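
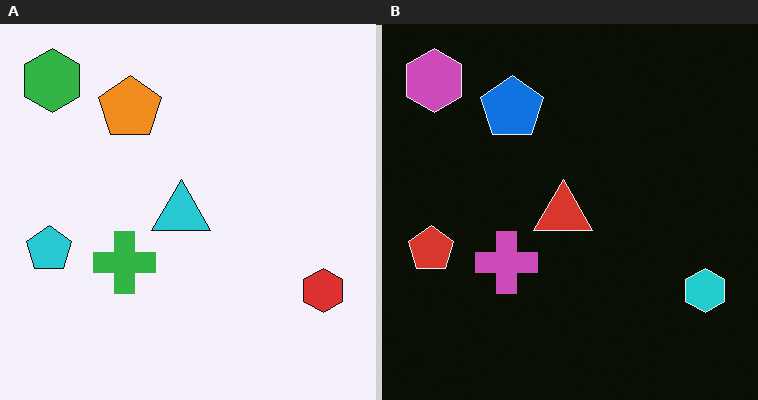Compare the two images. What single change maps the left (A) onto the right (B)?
This is the original image color-inverted (negative).

The light background has become dark and every shape's color is its complement — a photographic negative.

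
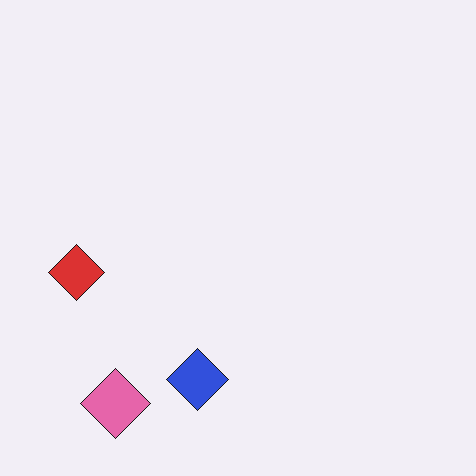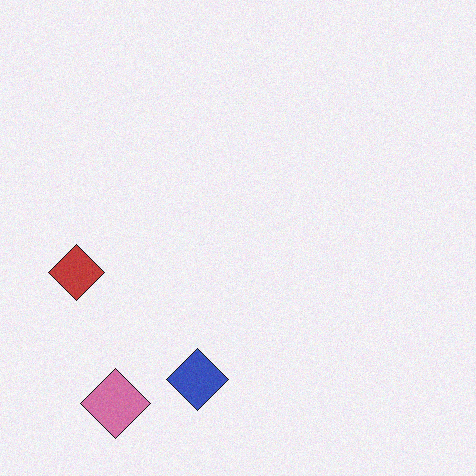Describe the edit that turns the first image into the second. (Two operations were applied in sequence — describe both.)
The second image is the first degraded with subtle gaussian noise, then slightly desaturated.

Random speckle covers the whole image, including the flat background. All colors are more muted and greyish — a global saturation change.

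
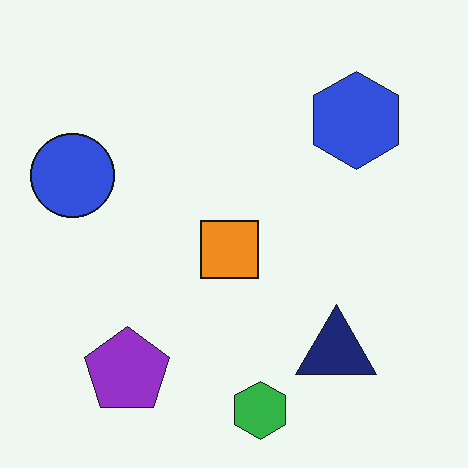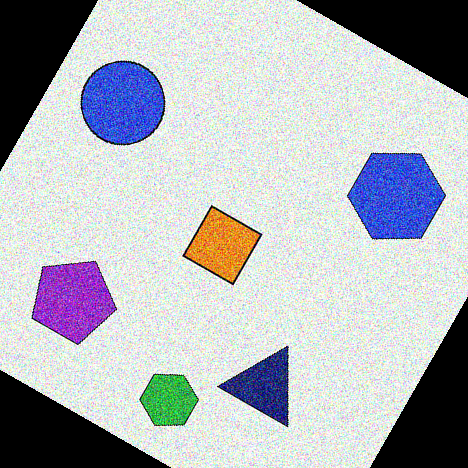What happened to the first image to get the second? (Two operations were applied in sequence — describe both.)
This is the original image degraded with a thick layer of grain, then rotated clockwise by a clearly visible amount.

Random speckle covers the whole image, including the flat background. Every shape is tilted by the same angle and the image corners show triangular fill wedges — a whole-image rotation by a non-right angle.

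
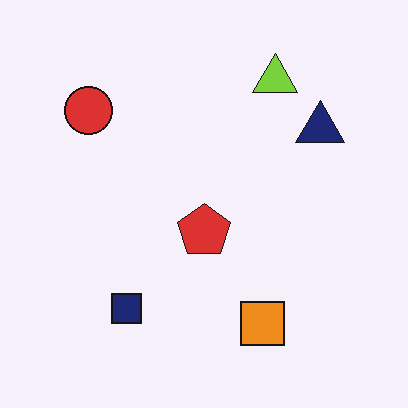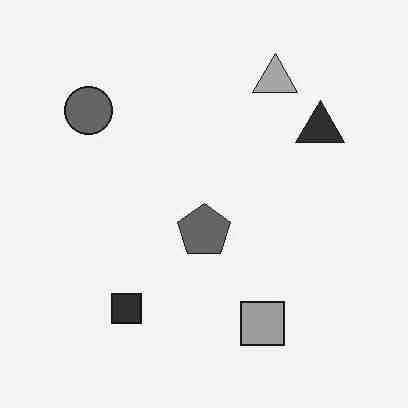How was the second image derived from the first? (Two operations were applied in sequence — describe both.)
It was heavily JPEG-compressed with obvious blocking artifacts, then converted to grayscale.

Blocky 8×8 compression artifacts appear around shape edges and the flat background shows ringing — characteristic JPEG degradation. All color is removed — every shape is now a shade of grey.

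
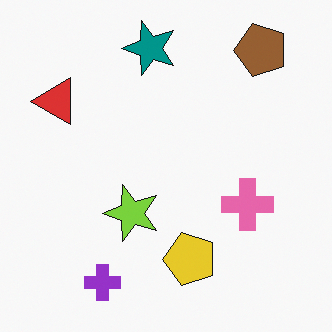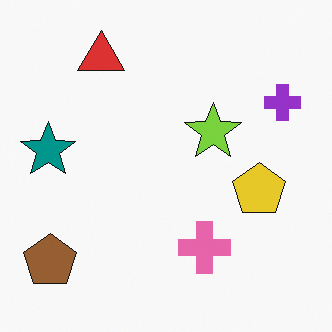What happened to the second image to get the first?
This is the original image transposed (reflected across the top-left ↔ bottom-right diagonal).

Shapes have swapped their row and column positions — what was in the top-right is now in the bottom-left — a diagonal reflection.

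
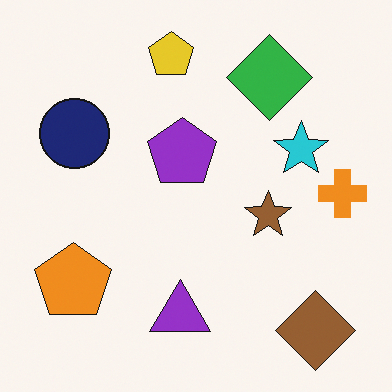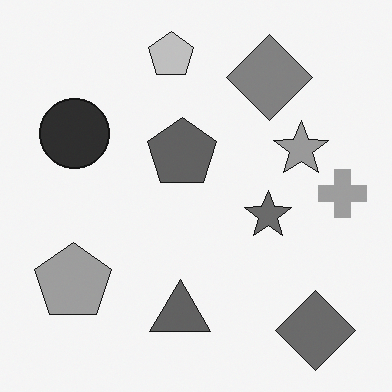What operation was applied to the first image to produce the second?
The image was converted to grayscale.

All color is removed — every shape is now a shade of grey.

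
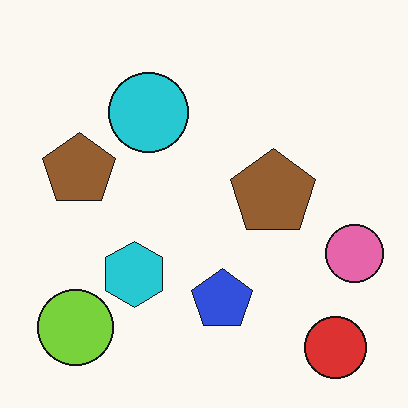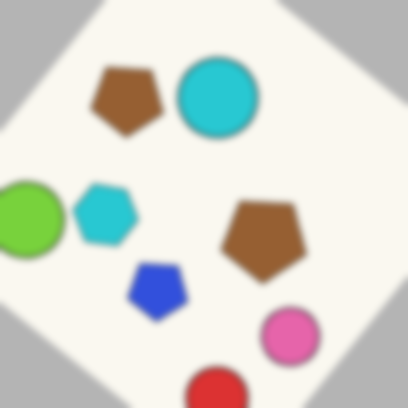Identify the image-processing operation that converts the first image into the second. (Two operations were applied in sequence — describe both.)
Rotated clockwise by a large amount — several tens of degrees, then moderately blurred.

Every shape is tilted by the same angle and the image corners show triangular fill wedges — a whole-image rotation by a non-right angle. Shape edges and outlines are uniformly softened across the whole image.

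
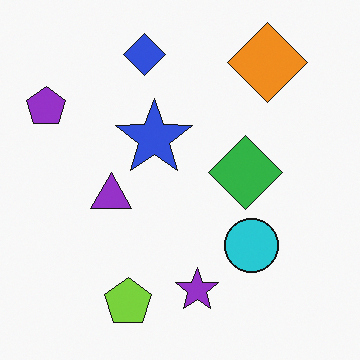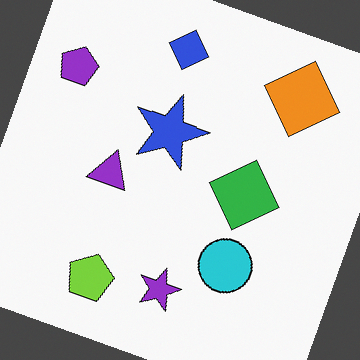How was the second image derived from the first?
Rotated clockwise by a clearly visible amount.

Every shape is tilted by the same angle and the image corners show triangular fill wedges — a whole-image rotation by a non-right angle.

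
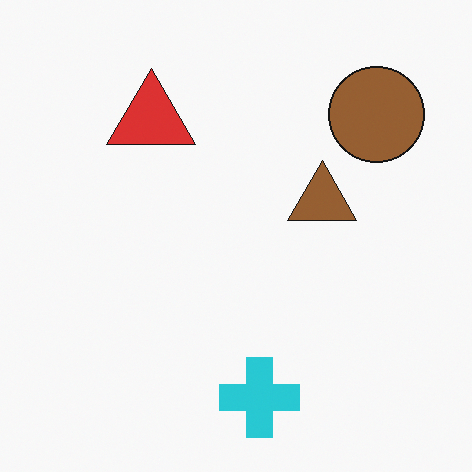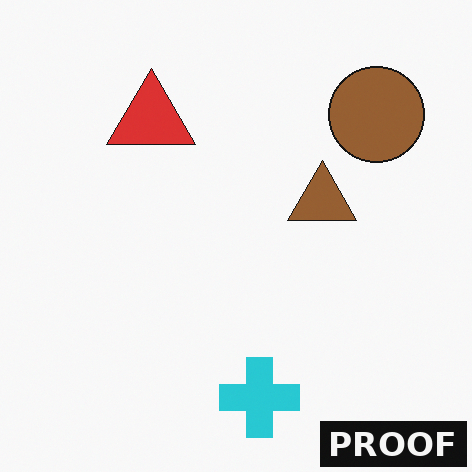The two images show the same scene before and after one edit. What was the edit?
Watermarked with the text "PROOF" in the lower-right corner.

A dark label reading "PROOF" appears in the lower-right corner.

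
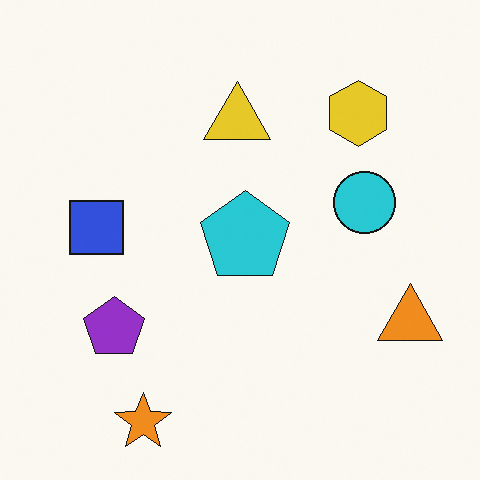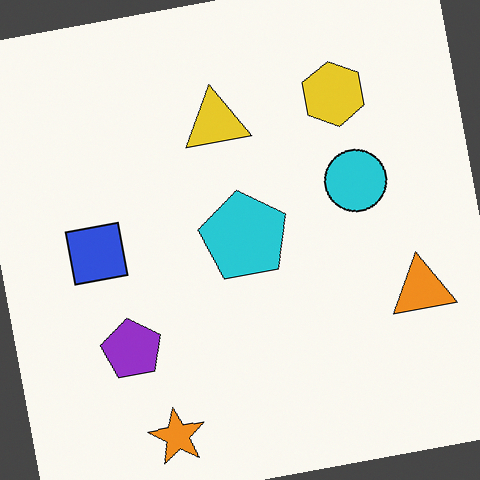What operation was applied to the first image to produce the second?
The image was rotated counter-clockwise by a few degrees.

Every shape is tilted by the same angle and the image corners show triangular fill wedges — a whole-image rotation by a non-right angle.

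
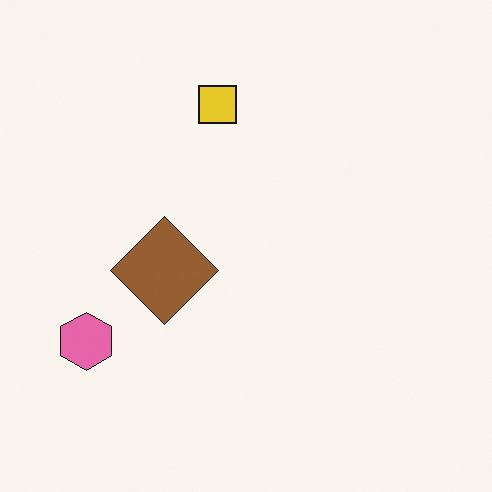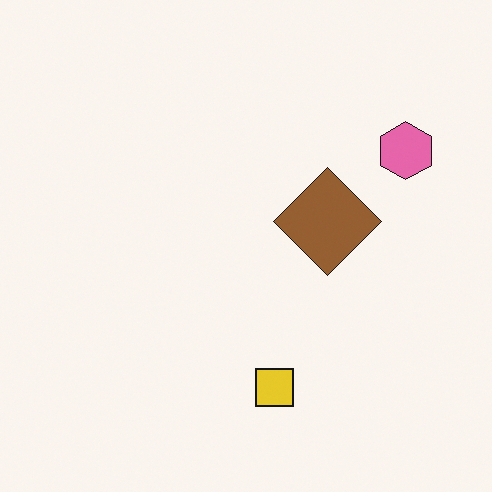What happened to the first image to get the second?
The second image is the first rotated 180°.

The pink hexagon sits in the bottom-left of the first image and the top-right of the second — consistent with a whole-image 180° rotation.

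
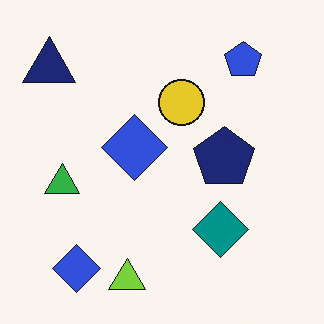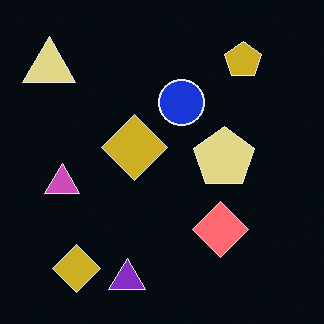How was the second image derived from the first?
The second image is the first color-inverted (negative).

The light background has become dark and every shape's color is its complement — a photographic negative.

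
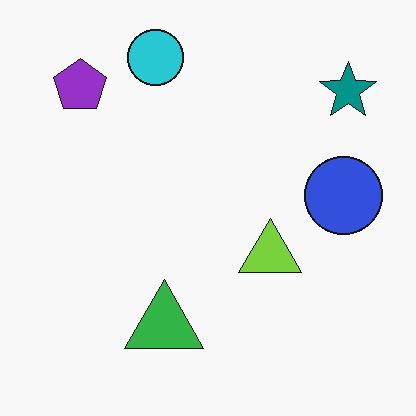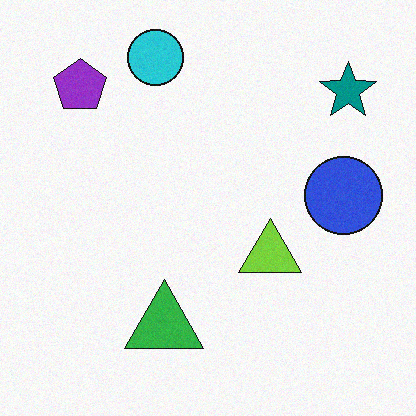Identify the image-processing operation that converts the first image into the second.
The transformation is: degraded with light additive noise.

Random speckle covers the whole image, including the flat background.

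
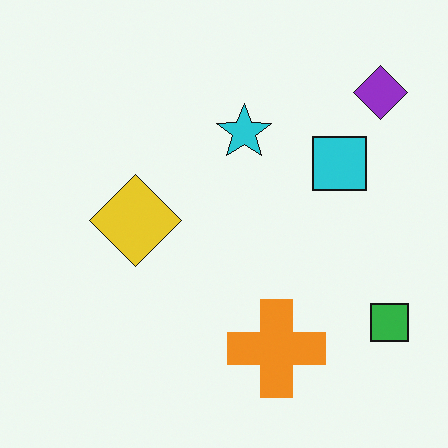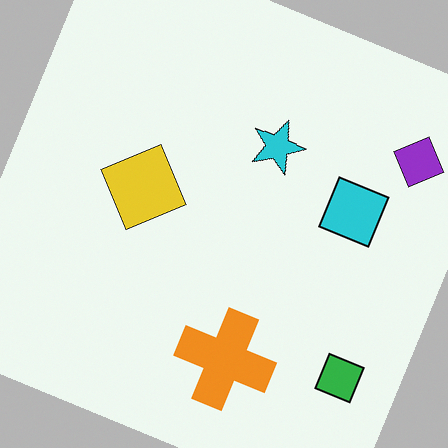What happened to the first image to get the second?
It was rotated clockwise by a clearly visible amount.

Every shape is tilted by the same angle and the image corners show triangular fill wedges — a whole-image rotation by a non-right angle.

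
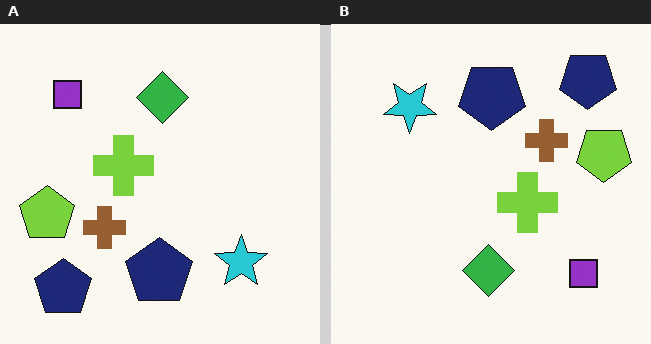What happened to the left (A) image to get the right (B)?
Rotated 180°.

The purple square sits in the top-left of the left (A) image and the bottom-right of the right (B) — consistent with a whole-image 180° rotation.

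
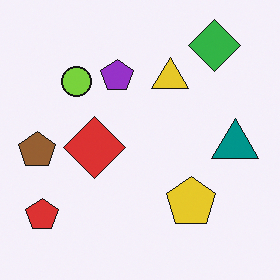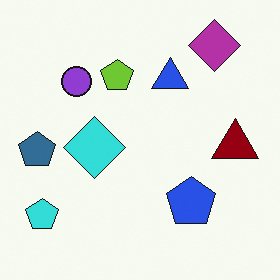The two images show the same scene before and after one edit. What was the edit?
Hue-shifted by a large amount.

Every shape's color has rotated by the same amount around the hue wheel — a uniform hue shift.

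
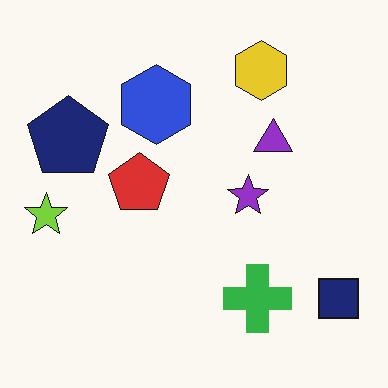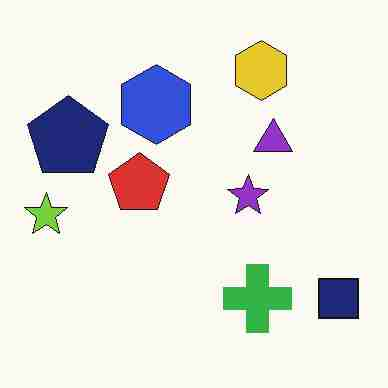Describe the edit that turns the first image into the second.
Degraded with heavy JPEG compression.

Blocky 8×8 compression artifacts appear around shape edges and the flat background shows ringing — characteristic JPEG degradation.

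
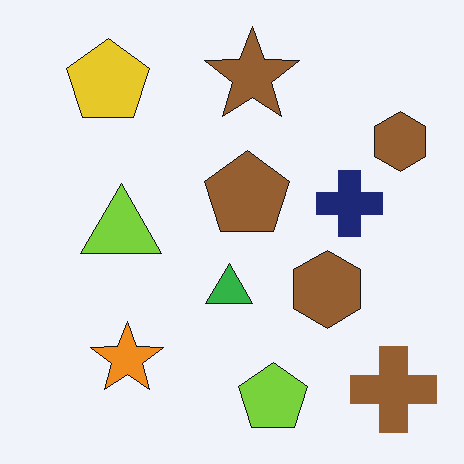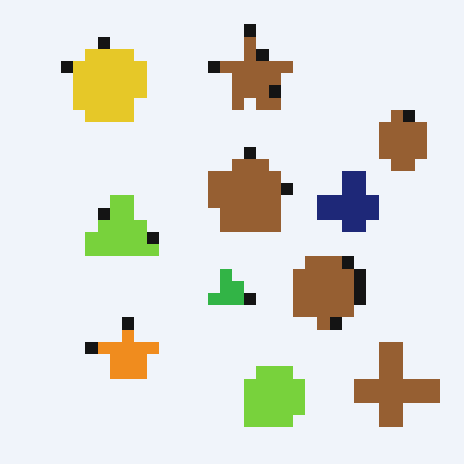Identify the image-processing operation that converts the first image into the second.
It was heavily pixelated into large blocks.

Shapes are reduced to large square blocks; fine edges and outlines are lost — a downscale-then-upscale (mosaic) effect.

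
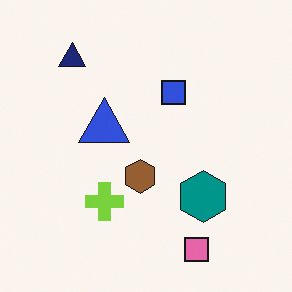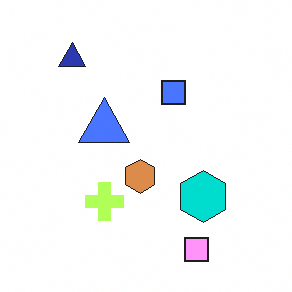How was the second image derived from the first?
The image was brightened a lot.

Every pixel — background and shapes alike — is uniformly brightened.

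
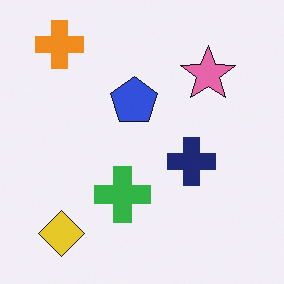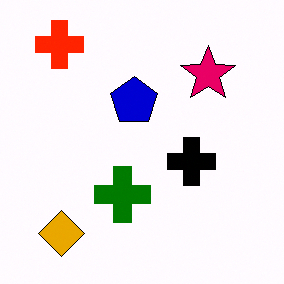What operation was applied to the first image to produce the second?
The transformation is: boosted in contrast.

Tones are pushed away from mid-grey across the whole image — a global contrast change.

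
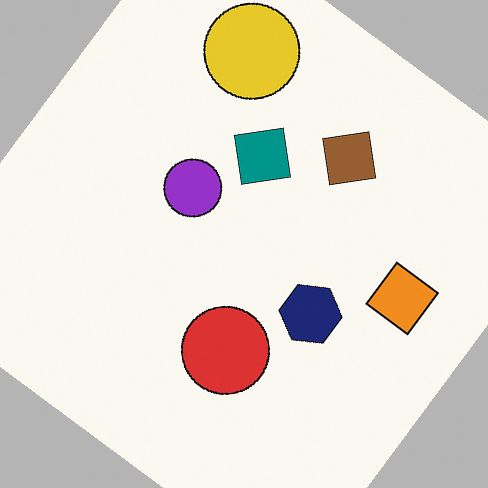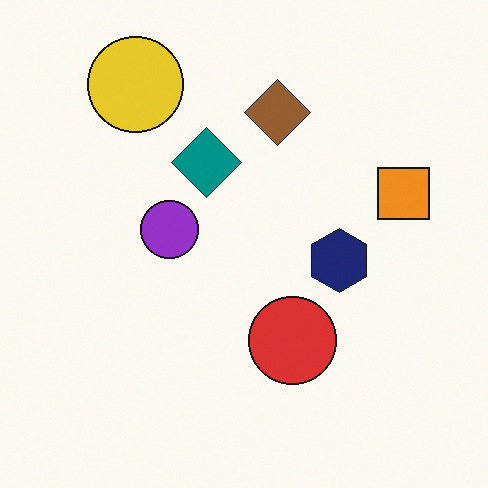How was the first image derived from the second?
Rotated clockwise by a large amount — several tens of degrees.

Every shape is tilted by the same angle and the image corners show triangular fill wedges — a whole-image rotation by a non-right angle.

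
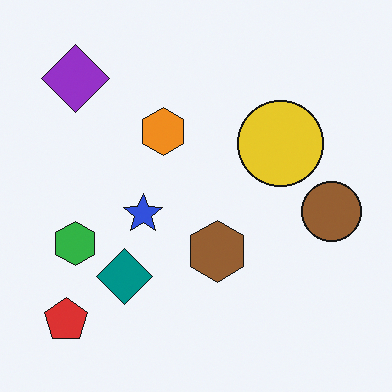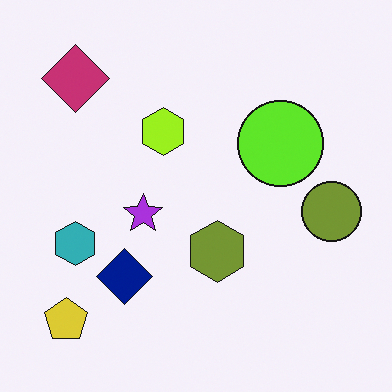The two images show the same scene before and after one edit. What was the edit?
This is the original image hue-shifted by a small amount.

Every shape's color has rotated by the same amount around the hue wheel — a uniform hue shift.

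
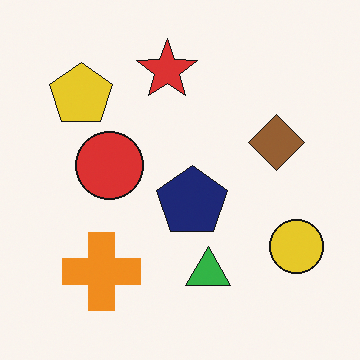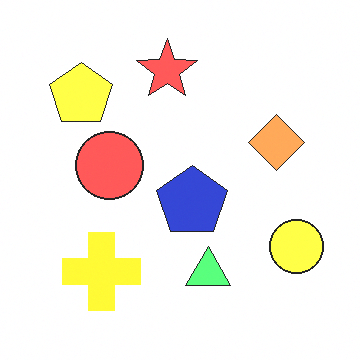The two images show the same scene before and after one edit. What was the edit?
Brightened a lot.

Every pixel — background and shapes alike — is uniformly brightened.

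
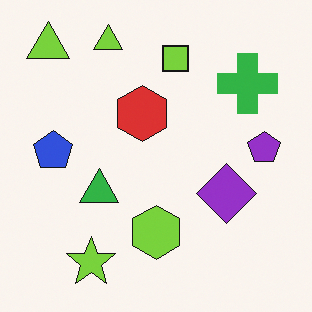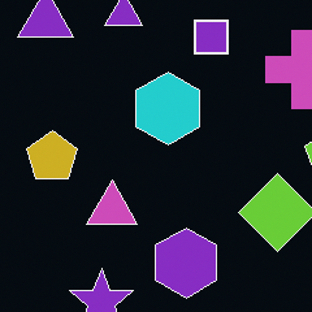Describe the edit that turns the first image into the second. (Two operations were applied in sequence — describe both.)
The transformation is: color-inverted (negative), then cropped slightly and scaled back up.

The light background has become dark and every shape's color is its complement — a photographic negative. The visible shapes are larger and the field of view is narrower; shapes near the original edges may be partly or wholly outside the frame — a crop-and-rescale.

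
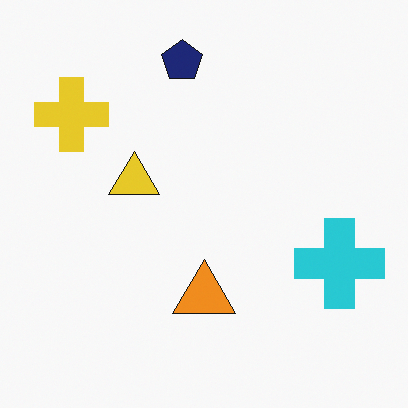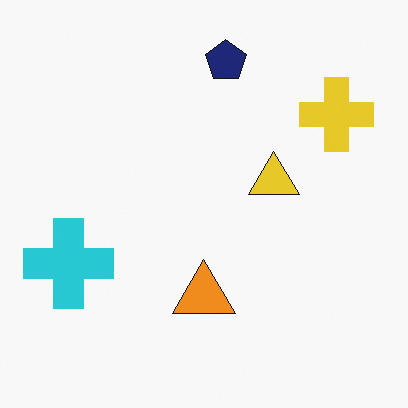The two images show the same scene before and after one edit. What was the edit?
The transformation is: flipped horizontally (left ↔ right).

The cyan cross is in the right of the first image and the left of the second — shapes on opposite sides of the vertical midline have swapped in a mirror flip.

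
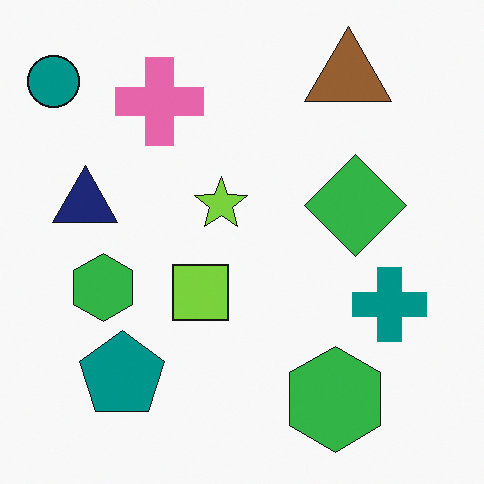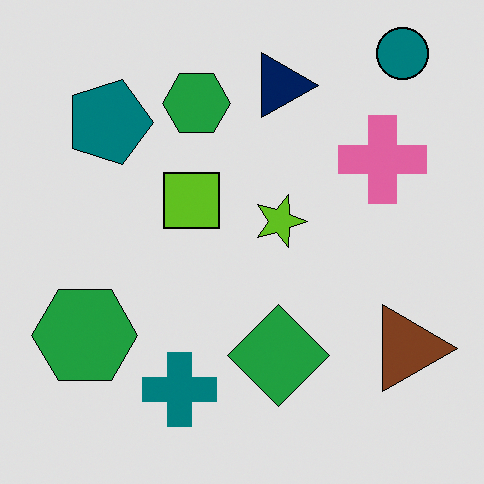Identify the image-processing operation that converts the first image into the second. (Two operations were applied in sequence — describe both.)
It was posterized to a reduced palette, then rotated 90° clockwise.

Each flat color has snapped to a coarser quantized level — most visibly, the near-white background has dropped to a flat grey. The teal circle sits in the top-left of the first image and the top-right of the second — consistent with a whole-image 90° clockwise rotation.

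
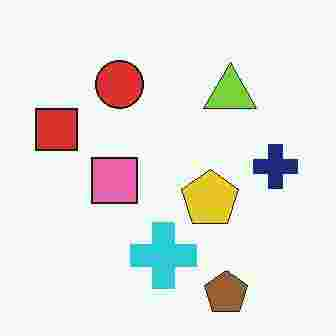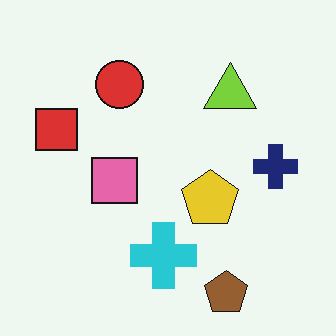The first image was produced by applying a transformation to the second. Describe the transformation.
Degraded with heavy JPEG compression.

Blocky 8×8 compression artifacts appear around shape edges and the flat background shows ringing — characteristic JPEG degradation.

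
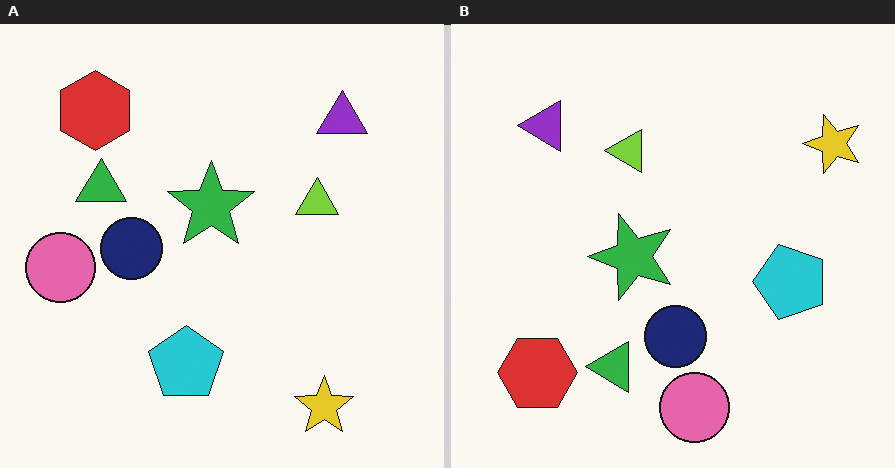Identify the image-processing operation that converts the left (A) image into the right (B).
It was rotated 90° counter-clockwise.

The yellow star sits in the bottom-right of the left (A) image and the top-right of the right (B) — consistent with a whole-image 90° counter-clockwise rotation.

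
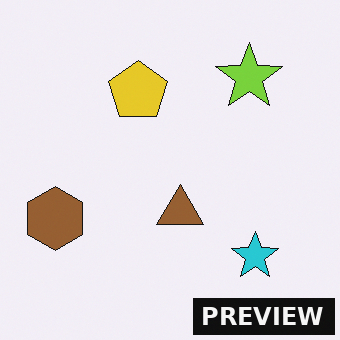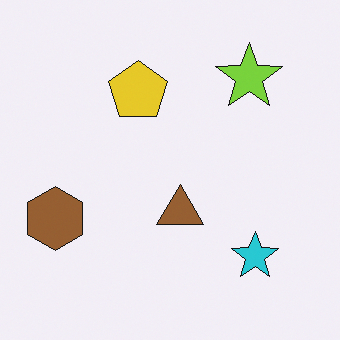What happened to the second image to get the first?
Watermarked with the text "PREVIEW" in the lower-right corner.

A dark label reading "PREVIEW" appears in the lower-right corner.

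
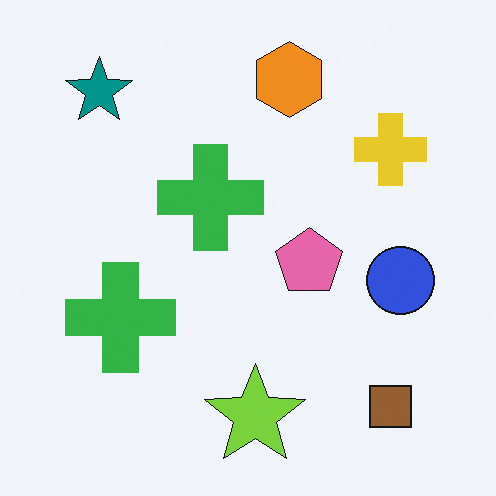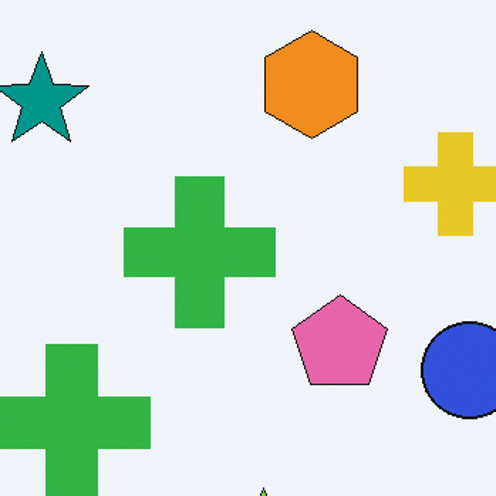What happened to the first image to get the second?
The image was cropped slightly and scaled back up.

The visible shapes are larger and the field of view is narrower; shapes near the original edges may be partly or wholly outside the frame — a crop-and-rescale.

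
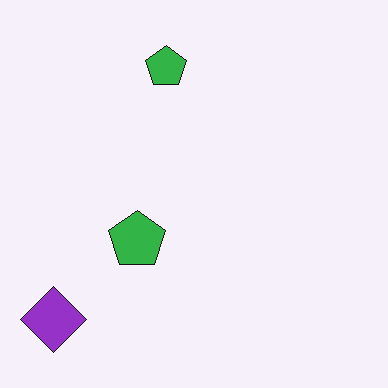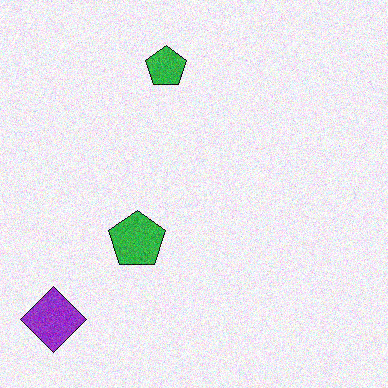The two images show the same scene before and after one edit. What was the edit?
The transformation is: degraded with visible gaussian noise.

Random speckle covers the whole image, including the flat background.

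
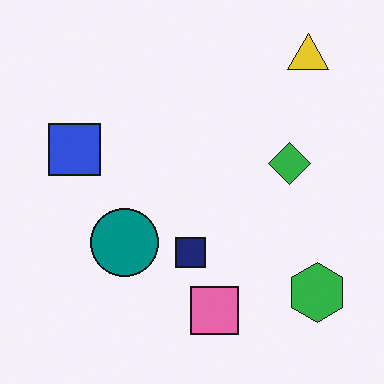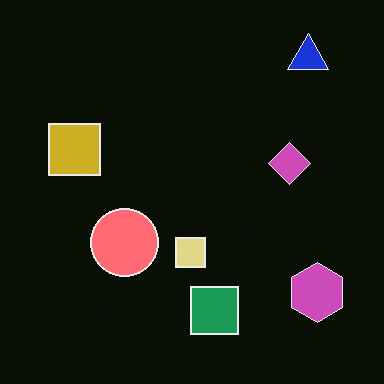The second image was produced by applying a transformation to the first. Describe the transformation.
The second image is the first color-inverted (negative).

The light background has become dark and every shape's color is its complement — a photographic negative.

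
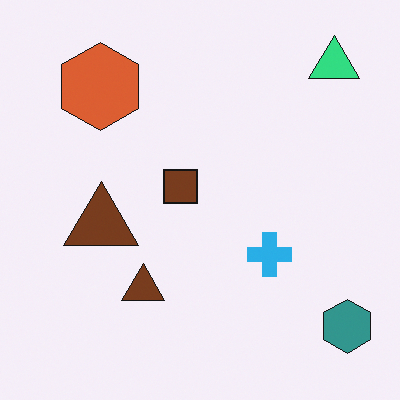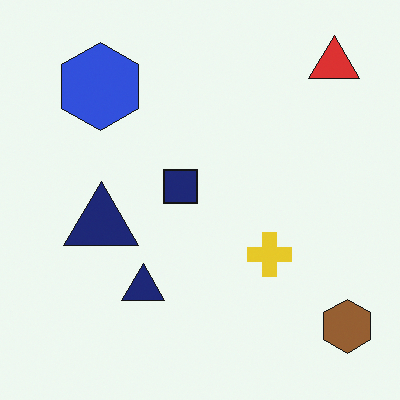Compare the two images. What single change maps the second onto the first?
This is the original image hue-shifted through roughly a third of the color wheel.

Every shape's color has rotated by the same amount around the hue wheel — a uniform hue shift.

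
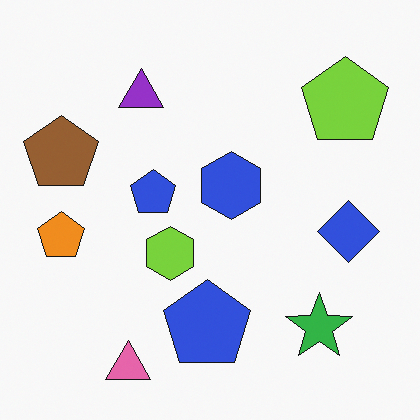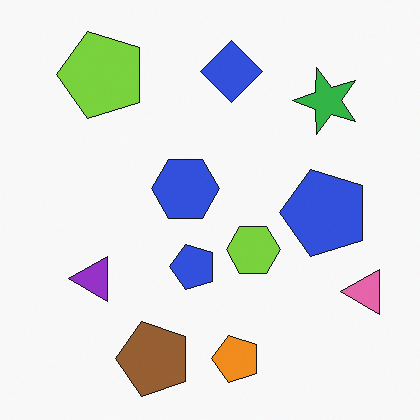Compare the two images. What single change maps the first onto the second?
The image was rotated 90° counter-clockwise.

The pink triangle sits in the bottom-left of the first image and the bottom-right of the second — consistent with a whole-image 90° counter-clockwise rotation.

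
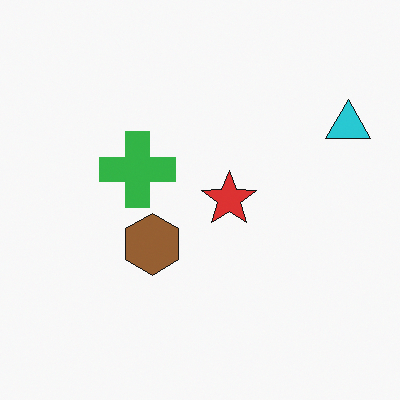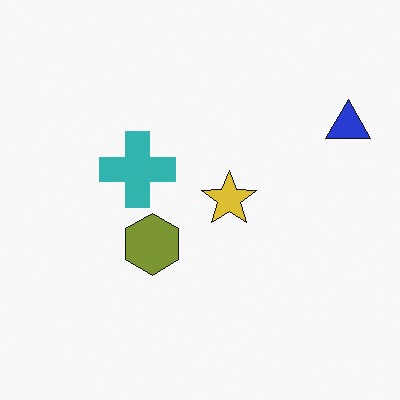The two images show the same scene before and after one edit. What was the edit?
The transformation is: hue-shifted by a small amount.

Every shape's color has rotated by the same amount around the hue wheel — a uniform hue shift.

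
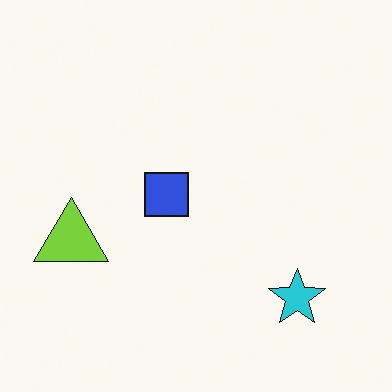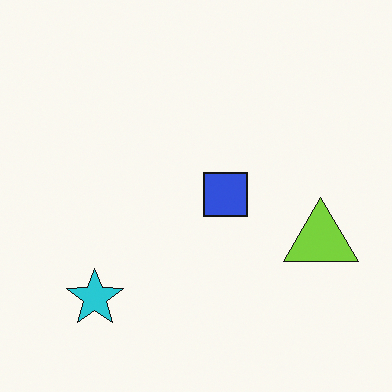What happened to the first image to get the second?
It was flipped horizontally (left ↔ right).

The lime triangle is in the left of the first image and the right of the second — shapes on opposite sides of the vertical midline have swapped in a mirror flip.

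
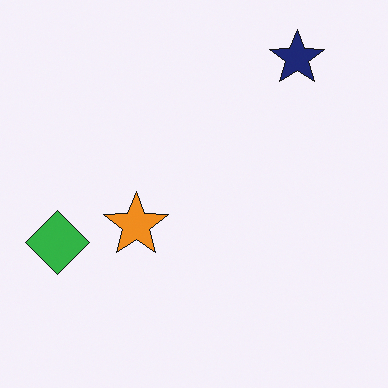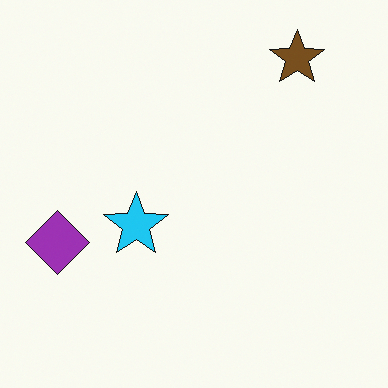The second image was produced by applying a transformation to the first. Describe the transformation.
This is the original image hue-shifted through roughly half the color wheel.

Every shape's color has rotated by the same amount around the hue wheel — a uniform hue shift.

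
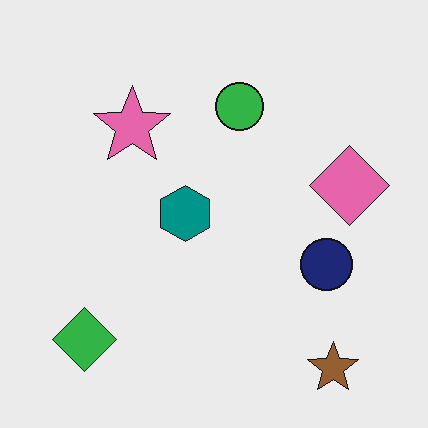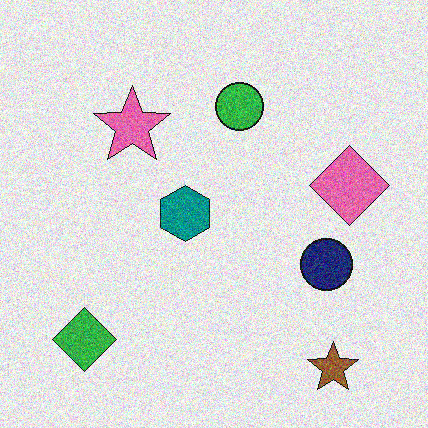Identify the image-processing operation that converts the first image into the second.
The image was degraded with moderate additive noise.

Random speckle covers the whole image, including the flat background.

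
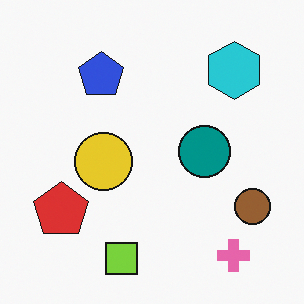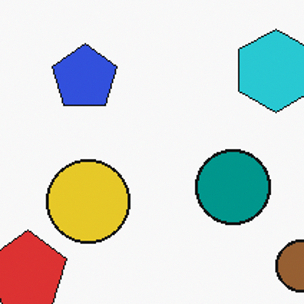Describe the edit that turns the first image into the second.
The second image is the first cropped slightly and scaled back up.

The visible shapes are larger and the field of view is narrower; shapes near the original edges may be partly or wholly outside the frame — a crop-and-rescale.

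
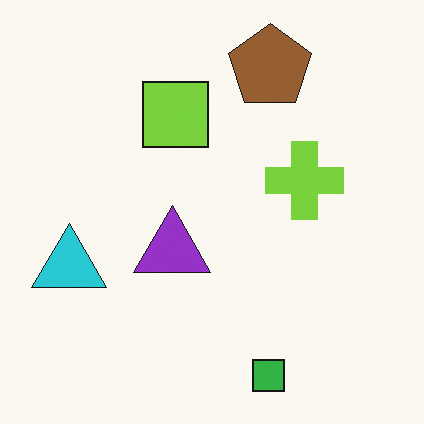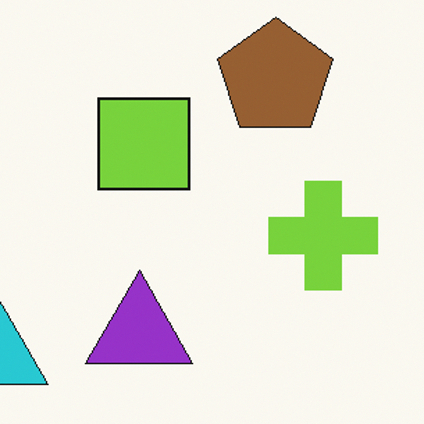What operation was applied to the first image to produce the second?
This is the original image cropped slightly and scaled back up.

The visible shapes are larger and the field of view is narrower; shapes near the original edges may be partly or wholly outside the frame — a crop-and-rescale.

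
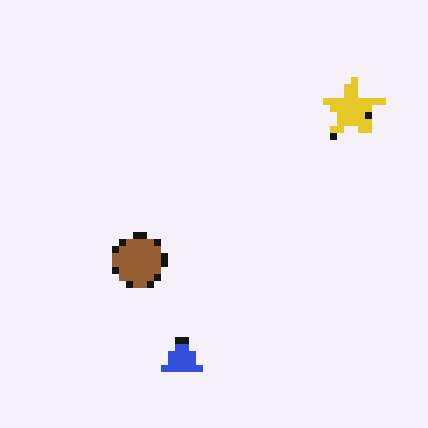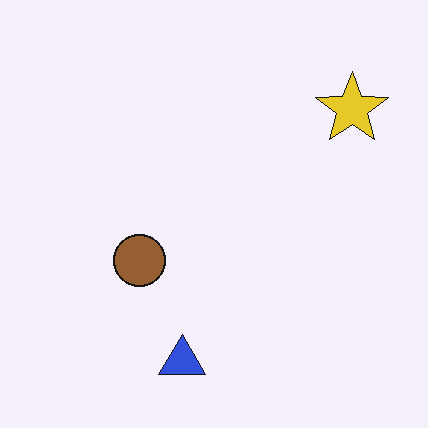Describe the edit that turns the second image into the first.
It was pixelated into visible square blocks.

Shapes are reduced to large square blocks; fine edges and outlines are lost — a downscale-then-upscale (mosaic) effect.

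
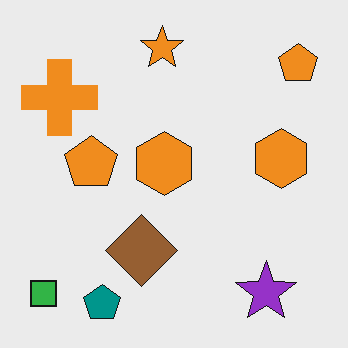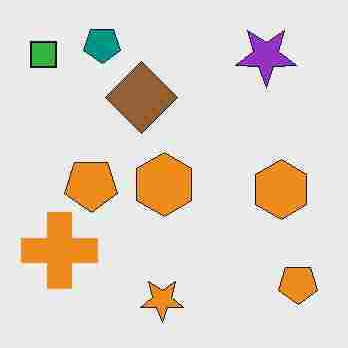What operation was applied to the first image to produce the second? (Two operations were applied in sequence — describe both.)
The second image is the first degraded with heavy JPEG compression, then flipped vertically (top ↔ bottom).

Blocky 8×8 compression artifacts appear around shape edges and the flat background shows ringing — characteristic JPEG degradation. The teal pentagon is in the bottom-left of the first image and the top-left of the second — shapes on opposite sides of the horizontal midline have swapped in a mirror flip.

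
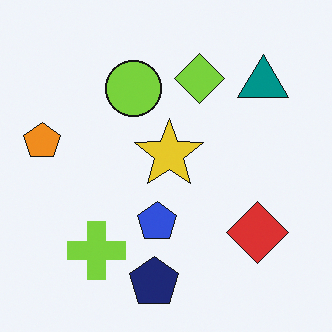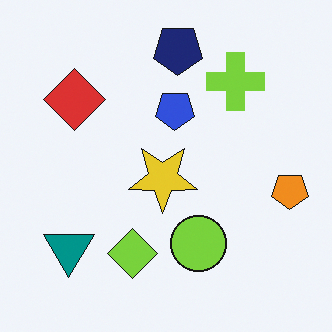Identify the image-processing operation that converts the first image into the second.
The transformation is: rotated 180°.

The teal triangle sits in the top-right of the first image and the bottom-left of the second — consistent with a whole-image 180° rotation.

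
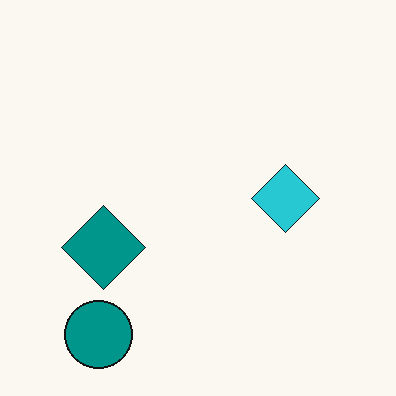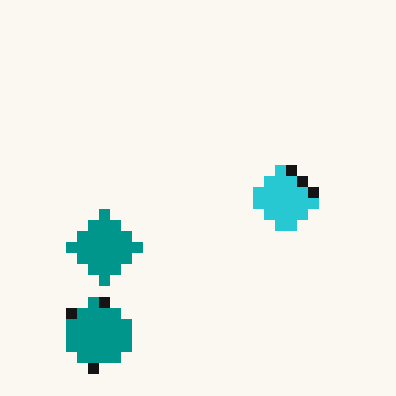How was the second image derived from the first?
Heavily pixelated into large blocks.

Shapes are reduced to large square blocks; fine edges and outlines are lost — a downscale-then-upscale (mosaic) effect.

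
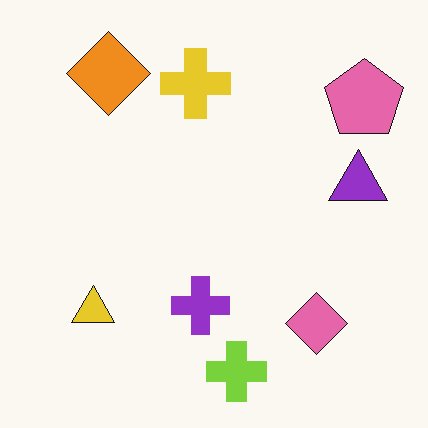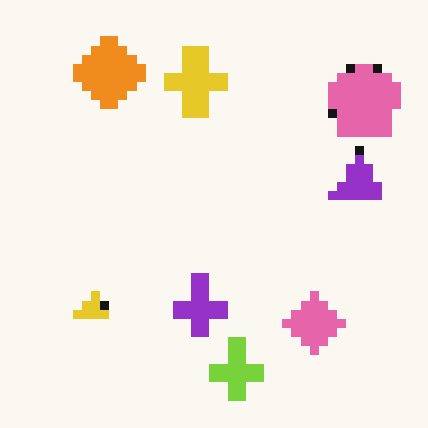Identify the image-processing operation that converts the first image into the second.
Heavily pixelated into large blocks.

Shapes are reduced to large square blocks; fine edges and outlines are lost — a downscale-then-upscale (mosaic) effect.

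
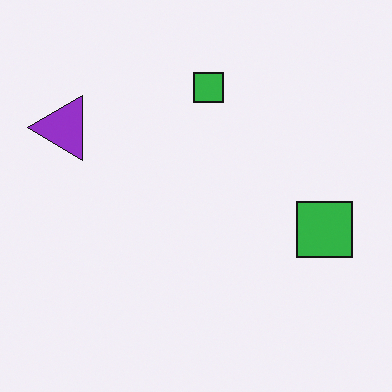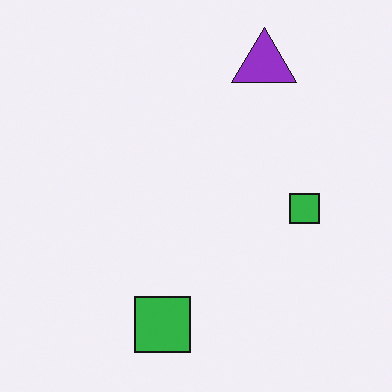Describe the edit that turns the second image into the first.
The transformation is: rotated 90° counter-clockwise.

The purple triangle sits in the top-right of the second image and the top-left of the first — consistent with a whole-image 90° counter-clockwise rotation.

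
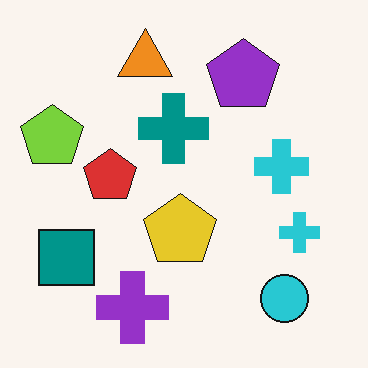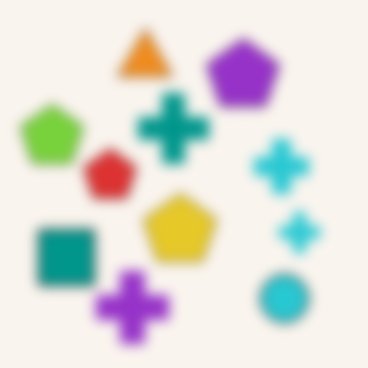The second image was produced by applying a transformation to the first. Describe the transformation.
It was heavily blurred.

Shape edges and outlines are uniformly softened across the whole image.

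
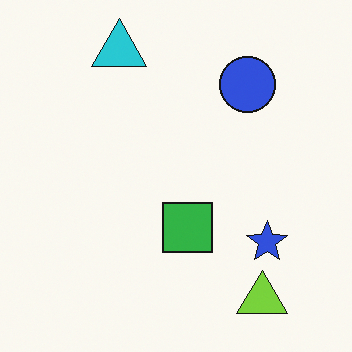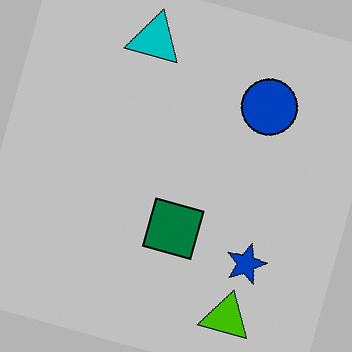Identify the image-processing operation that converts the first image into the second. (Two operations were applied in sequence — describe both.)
It was heavily posterized to just a handful of flat colors, then rotated clockwise by a moderate amount.

Each flat color has snapped to a coarser quantized level — most visibly, the near-white background has dropped to a flat grey. Every shape is tilted by the same angle and the image corners show triangular fill wedges — a whole-image rotation by a non-right angle.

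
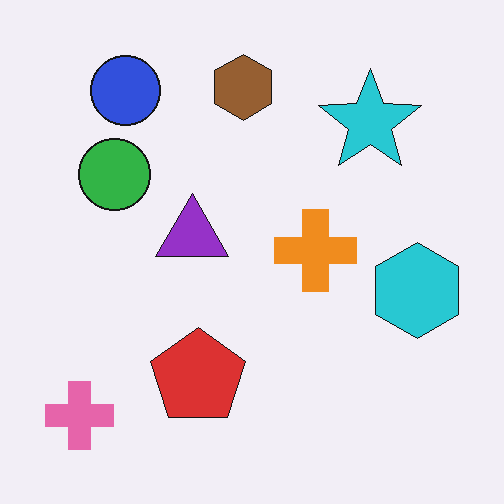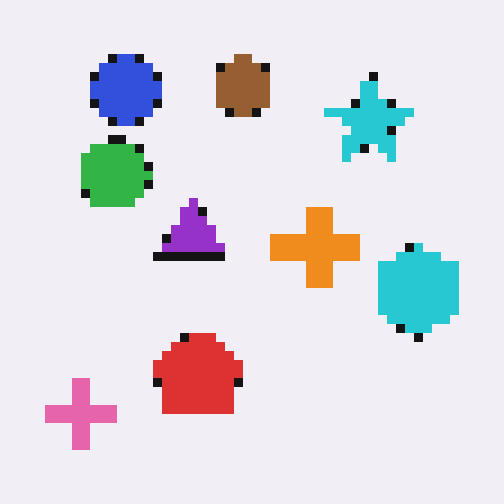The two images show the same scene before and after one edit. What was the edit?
The second image is the first heavily pixelated into large blocks.

Shapes are reduced to large square blocks; fine edges and outlines are lost — a downscale-then-upscale (mosaic) effect.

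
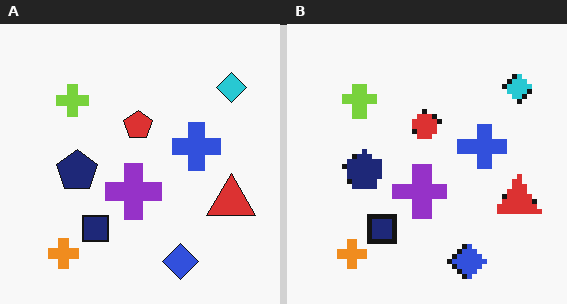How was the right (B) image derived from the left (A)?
The transformation is: mildly pixelated.

Shapes are reduced to large square blocks; fine edges and outlines are lost — a downscale-then-upscale (mosaic) effect.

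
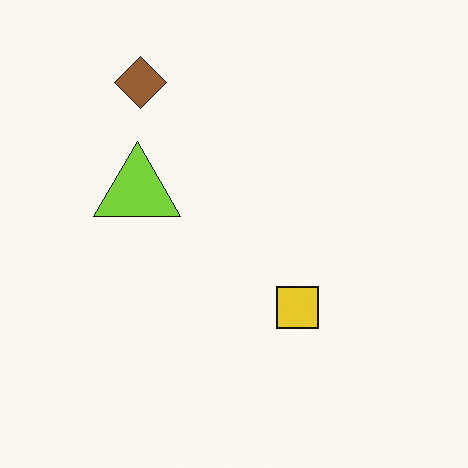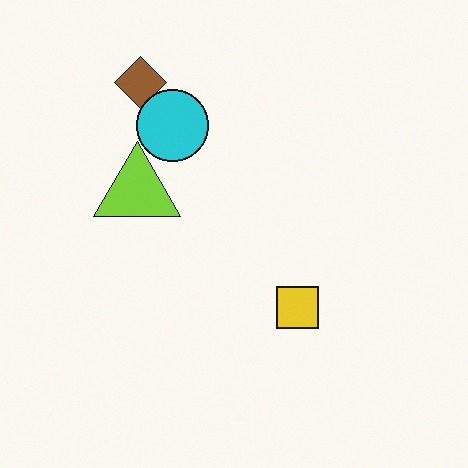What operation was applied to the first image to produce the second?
It was overlaid with an additional cyan circle.

A cyan circle appears in the second image that is absent from the first.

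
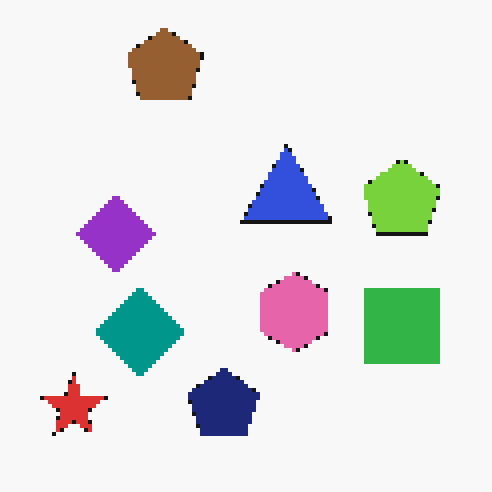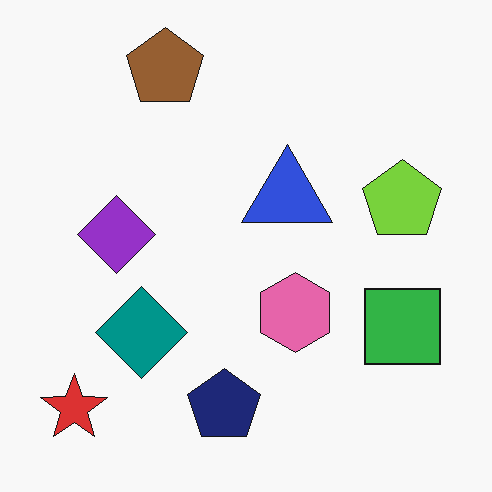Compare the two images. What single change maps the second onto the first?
It was lightly pixelated (a mild mosaic effect).

Shapes are reduced to large square blocks; fine edges and outlines are lost — a downscale-then-upscale (mosaic) effect.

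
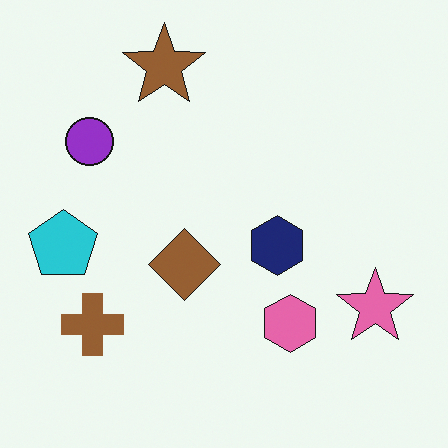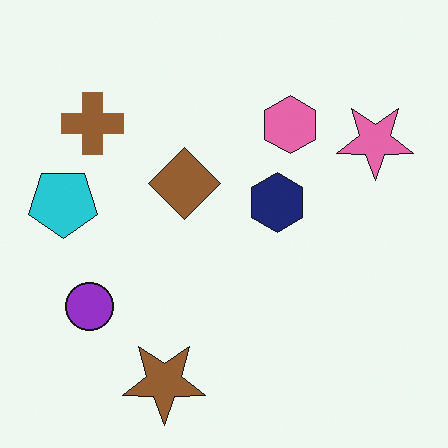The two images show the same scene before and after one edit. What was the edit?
It was flipped vertically (top ↔ bottom).

The brown star is in the top of the first image and the bottom of the second — shapes on opposite sides of the horizontal midline have swapped in a mirror flip.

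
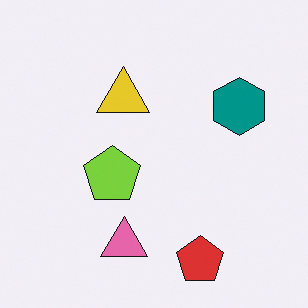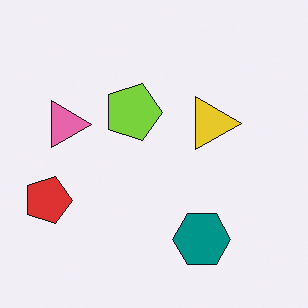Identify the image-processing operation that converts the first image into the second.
It was rotated 90° clockwise.

The red pentagon sits in the bottom of the first image and the left of the second — consistent with a whole-image 90° clockwise rotation.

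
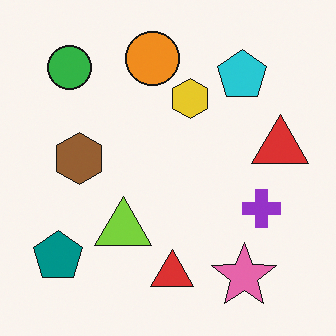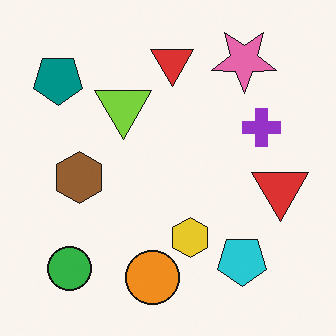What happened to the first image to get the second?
The image was flipped vertically (top ↔ bottom).

The orange circle is in the top of the first image and the bottom of the second — shapes on opposite sides of the horizontal midline have swapped in a mirror flip.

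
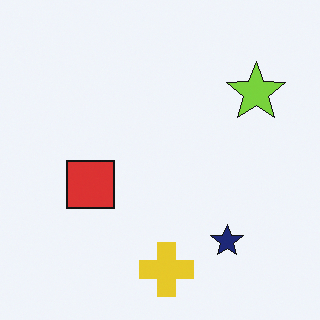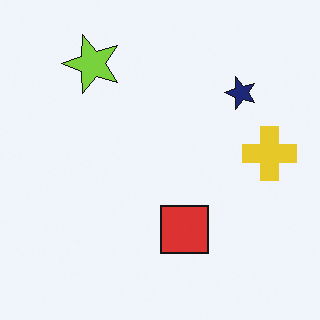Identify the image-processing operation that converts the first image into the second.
It was rotated 90° counter-clockwise.

The lime star sits in the top-right of the first image and the top-left of the second — consistent with a whole-image 90° counter-clockwise rotation.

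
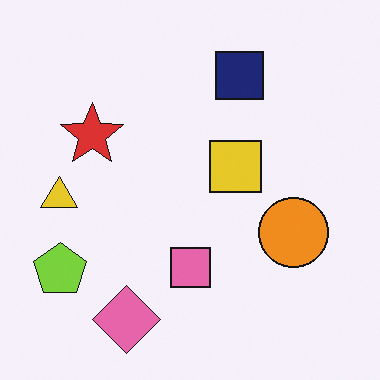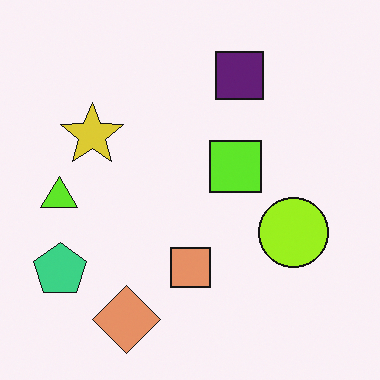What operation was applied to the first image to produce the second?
The image was hue-shifted by a small amount.

Every shape's color has rotated by the same amount around the hue wheel — a uniform hue shift.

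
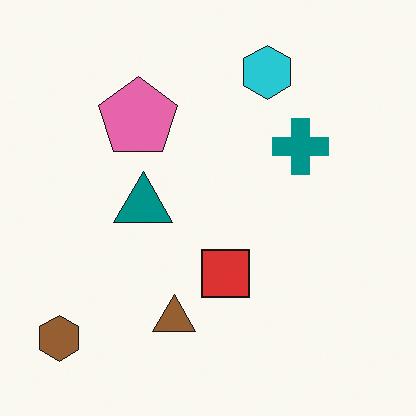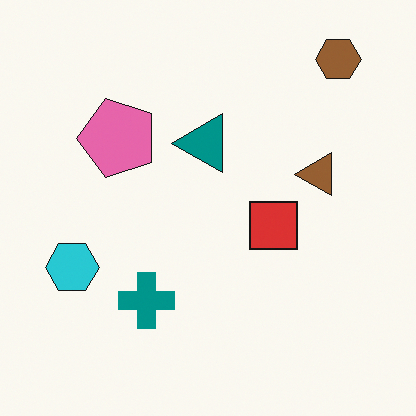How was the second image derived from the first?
The second image is the first transposed (reflected across the top-left ↔ bottom-right diagonal).

Shapes have swapped their row and column positions — what was in the top-right is now in the bottom-left — a diagonal reflection.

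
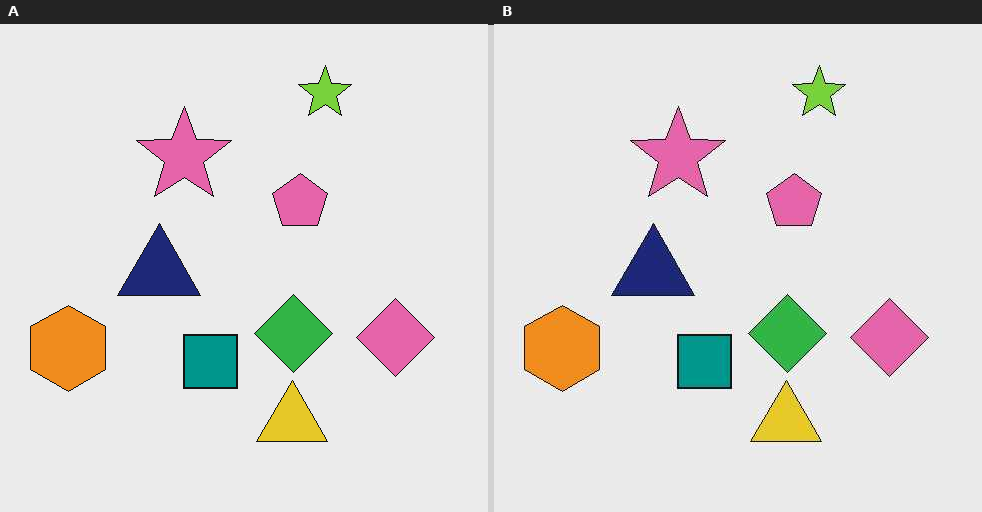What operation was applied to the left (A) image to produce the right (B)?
This is the original image given moderate JPEG compression.

Blocky 8×8 compression artifacts appear around shape edges and the flat background shows ringing — characteristic JPEG degradation.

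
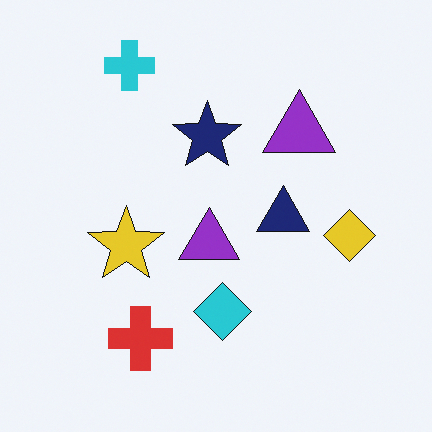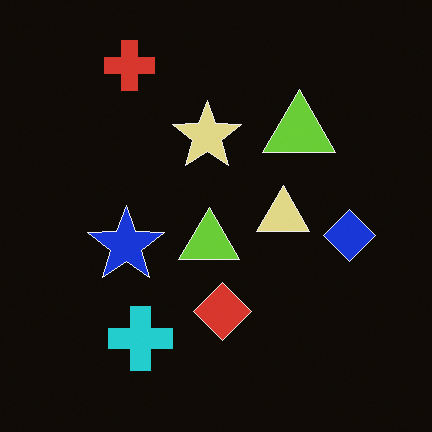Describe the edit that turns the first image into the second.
The second image is the first color-inverted (negative).

The light background has become dark and every shape's color is its complement — a photographic negative.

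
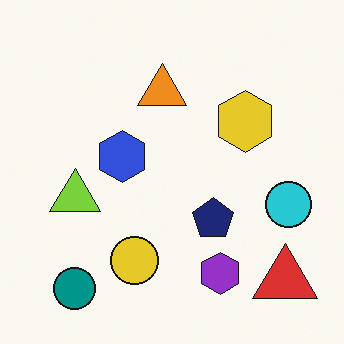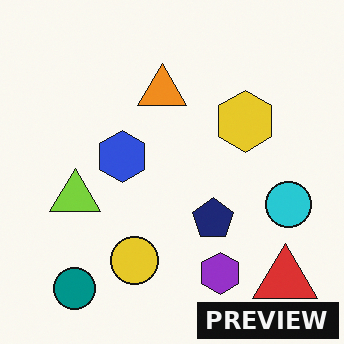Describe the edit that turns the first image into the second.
The transformation is: watermarked with the text "PREVIEW" in the lower-right corner.

A dark label reading "PREVIEW" appears in the lower-right corner.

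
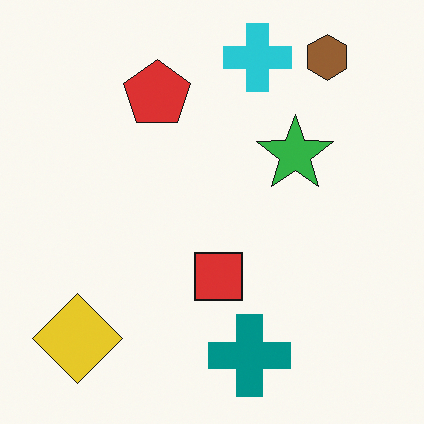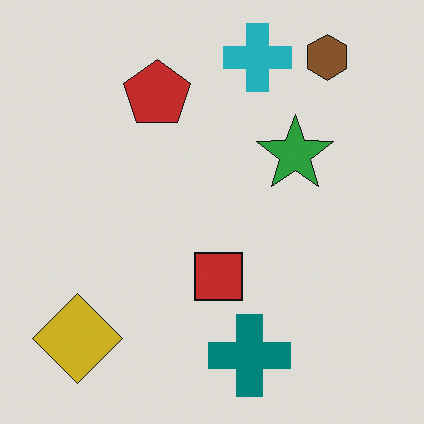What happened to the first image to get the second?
The second image is the first slightly darkened.

Every pixel — background and shapes alike — is uniformly darkened.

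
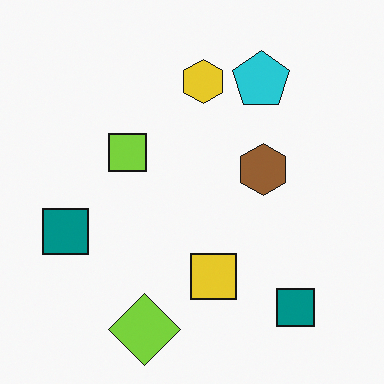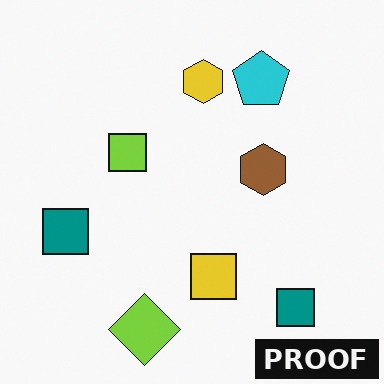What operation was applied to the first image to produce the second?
This is the original image watermarked with the text "PROOF" in the lower-right corner.

A dark label reading "PROOF" appears in the lower-right corner.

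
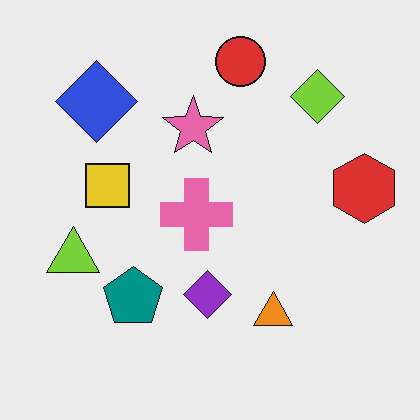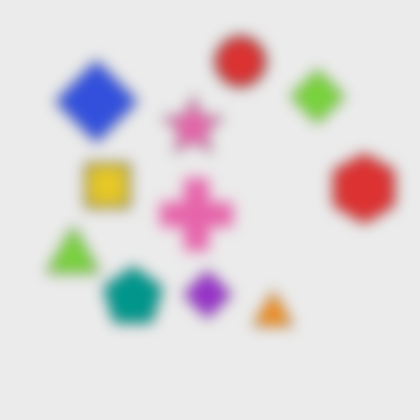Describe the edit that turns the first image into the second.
The transformation is: strongly gaussian-blurred.

Shape edges and outlines are uniformly softened across the whole image.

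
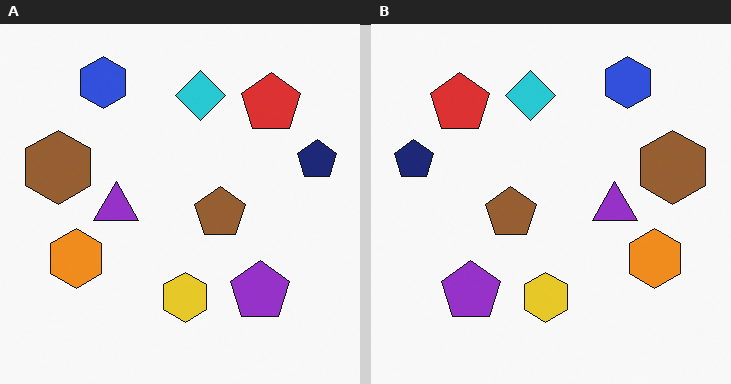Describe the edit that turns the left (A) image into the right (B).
This is the original image flipped horizontally (left ↔ right).

The navy pentagon is in the right of the left (A) image and the left of the right (B) — shapes on opposite sides of the vertical midline have swapped in a mirror flip.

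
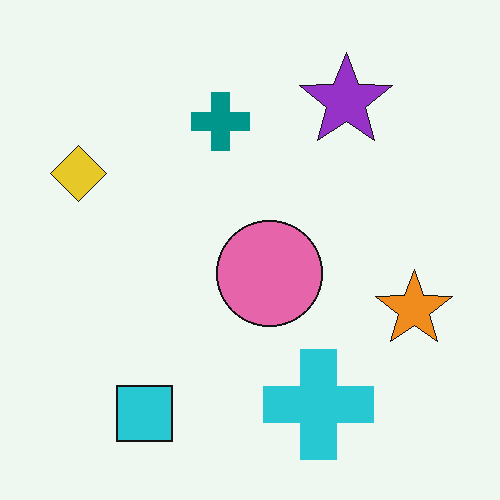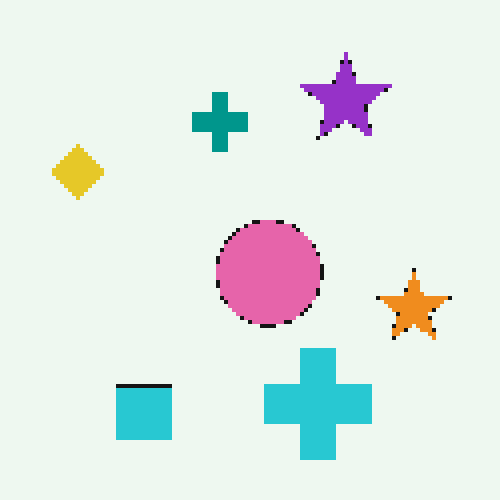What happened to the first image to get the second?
The transformation is: mildly pixelated.

Shapes are reduced to large square blocks; fine edges and outlines are lost — a downscale-then-upscale (mosaic) effect.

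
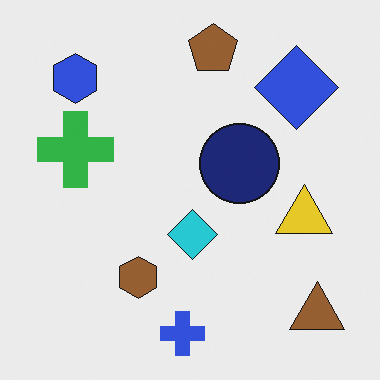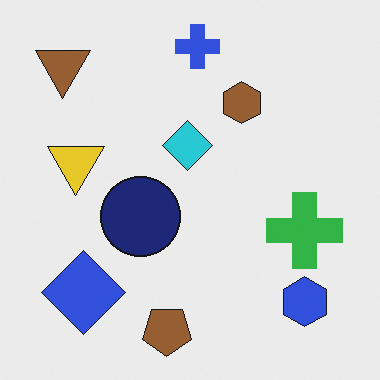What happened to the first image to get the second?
It was rotated 180°.

The brown triangle sits in the bottom-right of the first image and the top-left of the second — consistent with a whole-image 180° rotation.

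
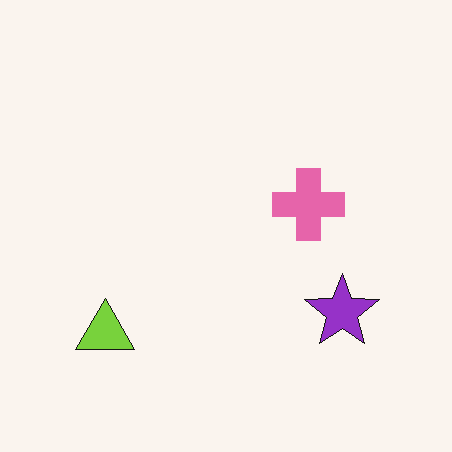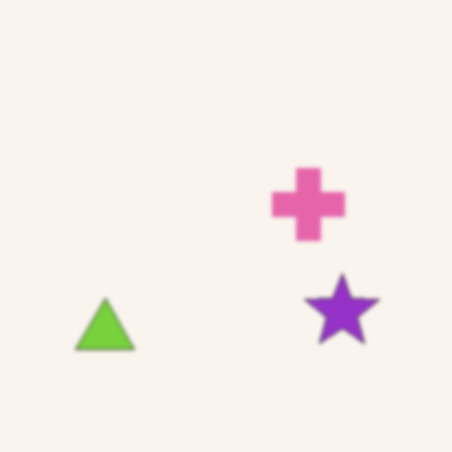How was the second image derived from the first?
The second image is the first lightly blurred.

Shape edges and outlines are uniformly softened across the whole image.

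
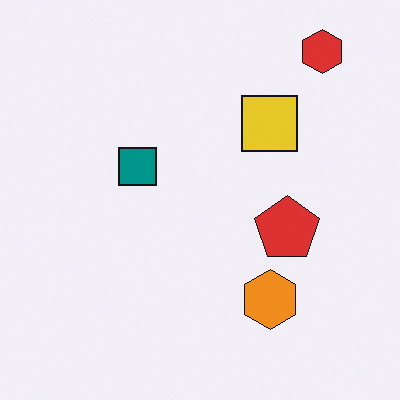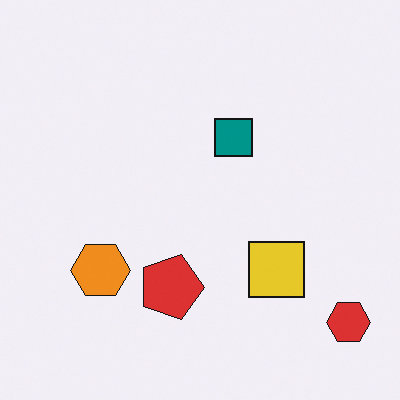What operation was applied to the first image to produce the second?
Rotated 90° clockwise.

The red hexagon sits in the top-right of the first image and the bottom-right of the second — consistent with a whole-image 90° clockwise rotation.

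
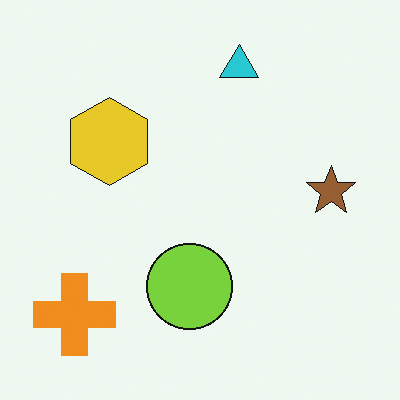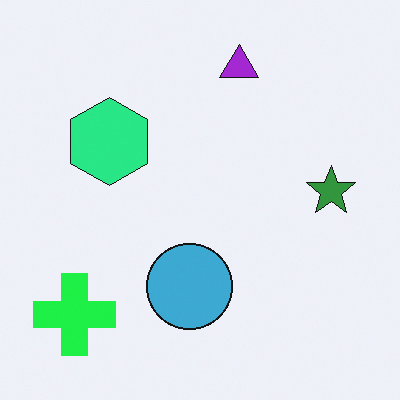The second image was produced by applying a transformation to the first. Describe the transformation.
This is the original image hue-shifted through roughly a third of the color wheel.

Every shape's color has rotated by the same amount around the hue wheel — a uniform hue shift.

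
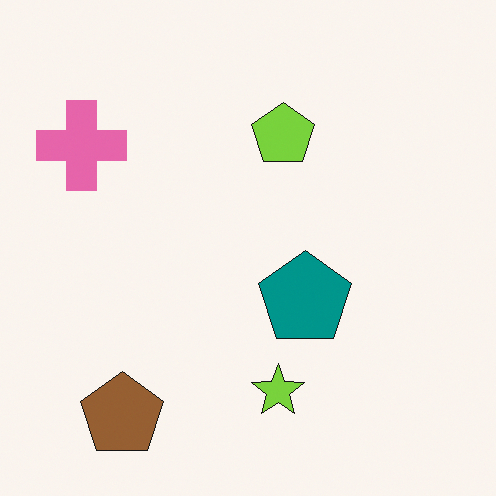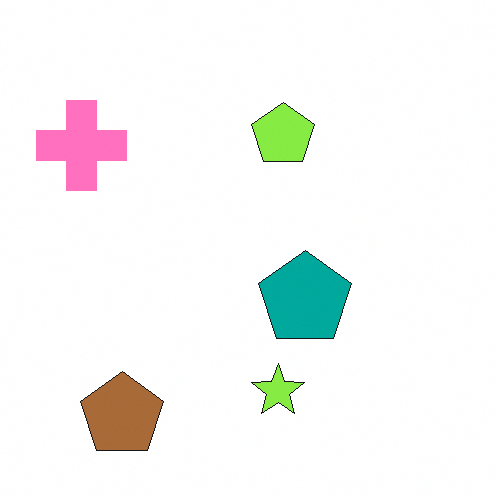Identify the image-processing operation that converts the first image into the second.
The image was brightened a little.

Every pixel — background and shapes alike — is uniformly brightened.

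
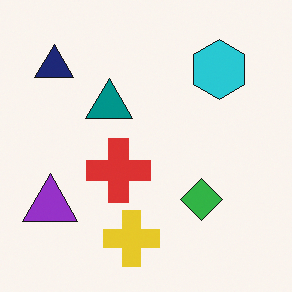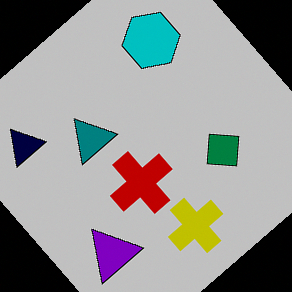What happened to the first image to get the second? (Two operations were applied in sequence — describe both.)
Heavily posterized to just a handful of flat colors, then rotated counter-clockwise by a large amount — several tens of degrees.

Each flat color has snapped to a coarser quantized level — most visibly, the near-white background has dropped to a flat grey. Every shape is tilted by the same angle and the image corners show triangular fill wedges — a whole-image rotation by a non-right angle.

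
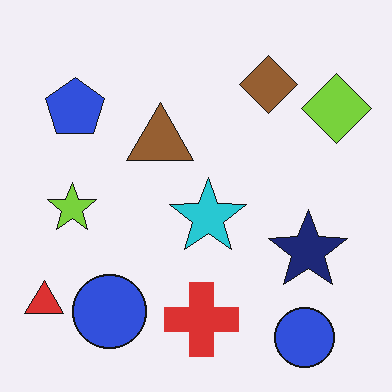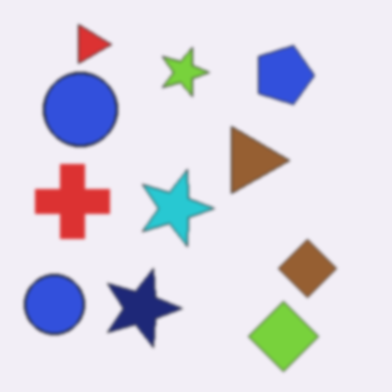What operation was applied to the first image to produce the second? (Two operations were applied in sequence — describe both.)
This is the original image lightly blurred, then rotated 90° clockwise.

Shape edges and outlines are uniformly softened across the whole image. The red triangle sits in the bottom-left of the first image and the top-left of the second — consistent with a whole-image 90° clockwise rotation.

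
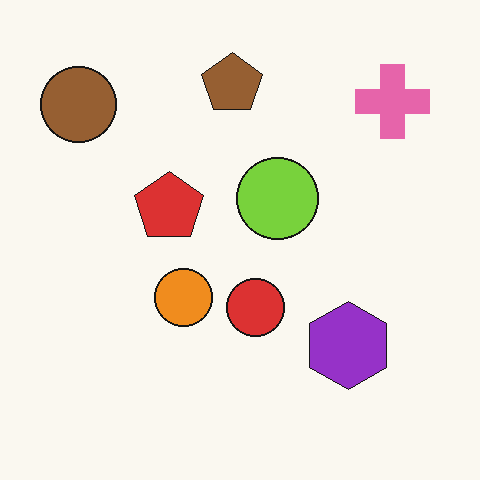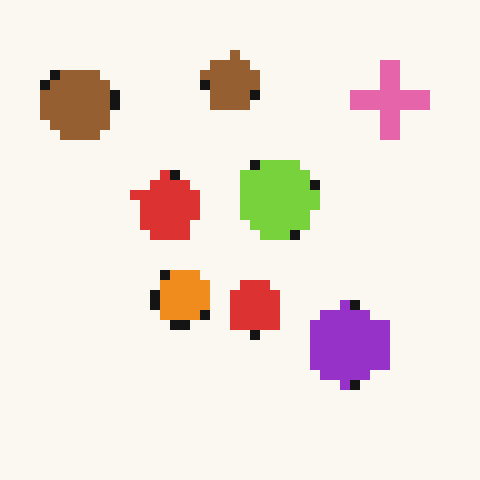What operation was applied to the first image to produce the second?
The transformation is: heavily pixelated into large blocks.

Shapes are reduced to large square blocks; fine edges and outlines are lost — a downscale-then-upscale (mosaic) effect.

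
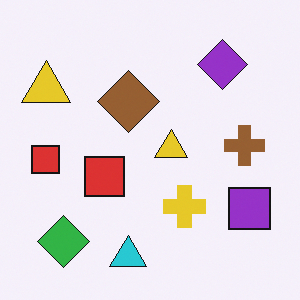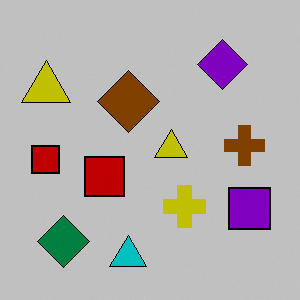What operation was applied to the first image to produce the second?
This is the original image heavily posterized to just a handful of flat colors.

Each flat color has snapped to a coarser quantized level — most visibly, the near-white background has dropped to a flat grey.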